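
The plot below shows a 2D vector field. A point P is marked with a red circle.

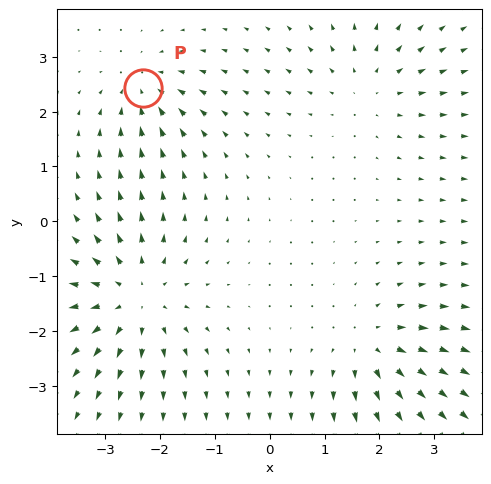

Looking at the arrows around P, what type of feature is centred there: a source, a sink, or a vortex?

sink

At P (-2.3, 2.4) the arrows converge inward. Divergence about -4, curl ≈0 — negative divergence with near-zero curl is a sink.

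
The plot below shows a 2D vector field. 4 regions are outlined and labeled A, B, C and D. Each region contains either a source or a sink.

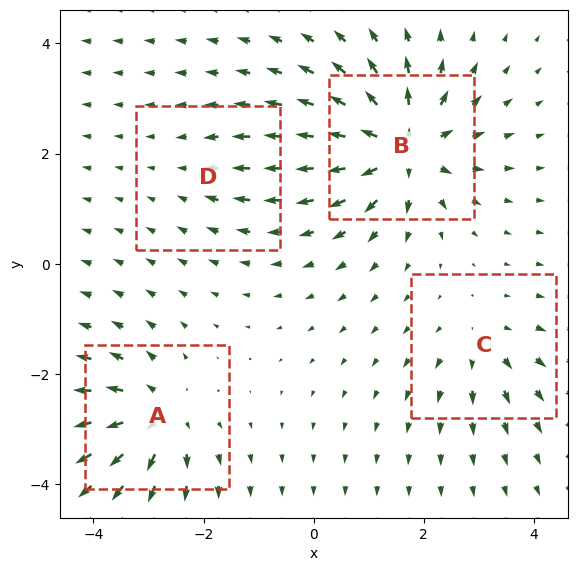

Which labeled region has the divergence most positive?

B

Divergence at each region's feature centre — A: about +6, B: about +9, C: about +4, D: about -2. Region B is most positive.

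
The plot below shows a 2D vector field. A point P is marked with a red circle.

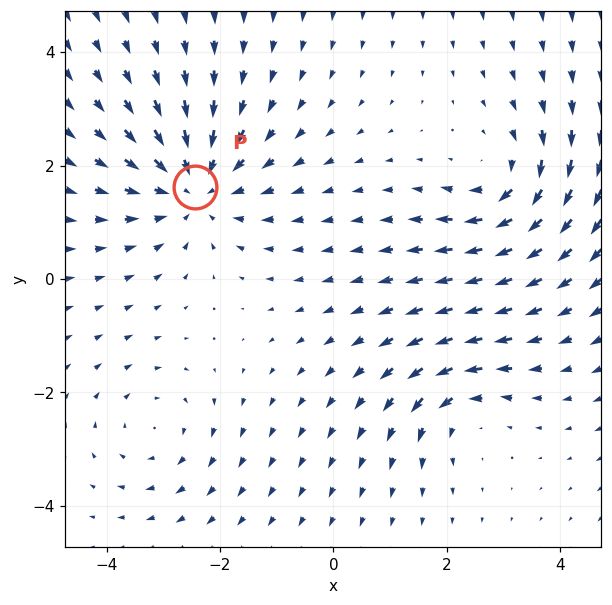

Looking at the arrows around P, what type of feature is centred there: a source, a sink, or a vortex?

At P (-2.4, 1.6) the arrows converge inward. Divergence about -4, curl ≈0 — negative divergence with near-zero curl is a sink.

sink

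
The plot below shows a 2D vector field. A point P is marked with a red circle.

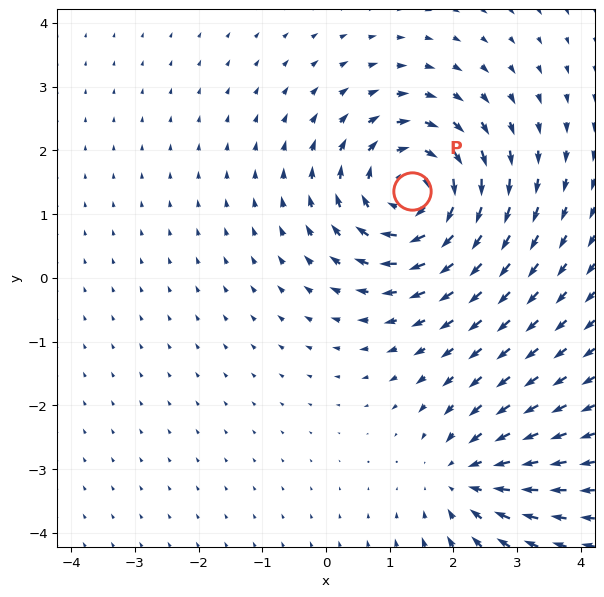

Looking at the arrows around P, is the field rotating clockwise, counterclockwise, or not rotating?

Near P at (1.3, 1.4) the arrows circulate clockwise. The curl (z-component) there is about -5; negative curl means clockwise rotation.

clockwise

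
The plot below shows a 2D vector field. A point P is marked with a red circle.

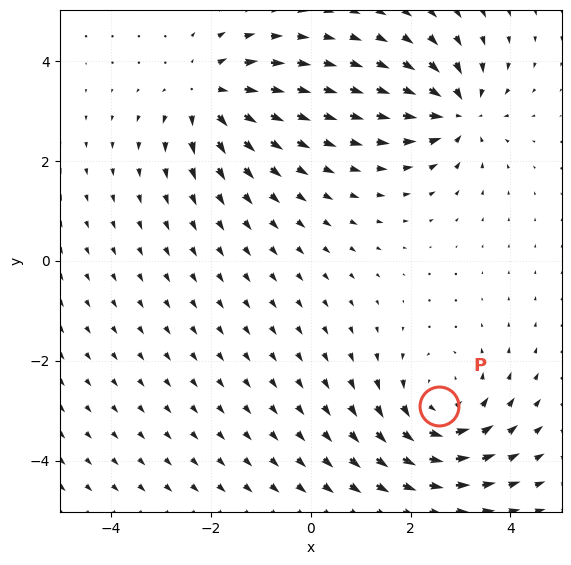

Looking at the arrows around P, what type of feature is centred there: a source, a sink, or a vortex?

vortex

At P (2.6, -2.9) the arrows circulate counterclockwise. Divergence ≈0, curl about +3 — near-zero divergence with nonzero curl is a vortex.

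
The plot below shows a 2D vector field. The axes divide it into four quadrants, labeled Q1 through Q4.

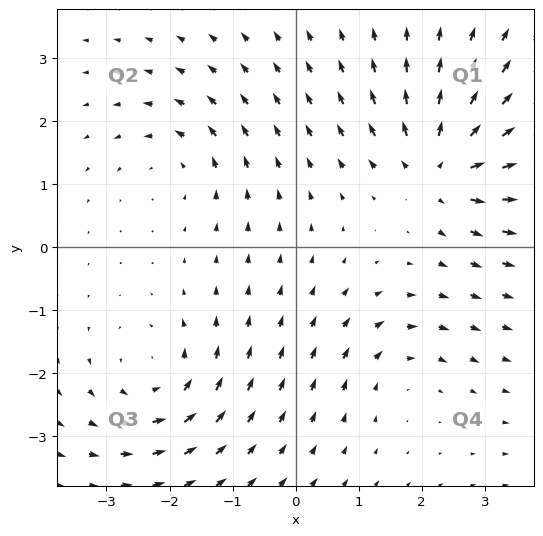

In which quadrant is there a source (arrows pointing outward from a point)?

The source sits at approximately (2.3, 1.3), which lies in quadrant Q1. The divergence there is about +7, positive as expected for a source.

Q1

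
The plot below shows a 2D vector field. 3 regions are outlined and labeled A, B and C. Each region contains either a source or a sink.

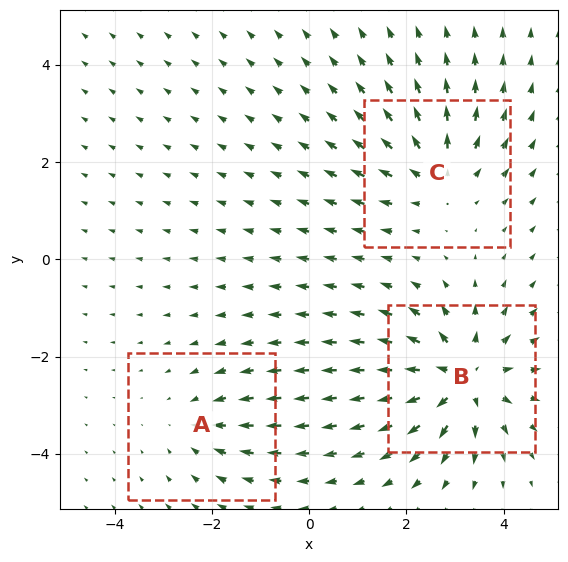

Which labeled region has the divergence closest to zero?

A

Divergence at each region's feature centre — A: about -2, B: about +5, C: about +3. Region A is closest to zero.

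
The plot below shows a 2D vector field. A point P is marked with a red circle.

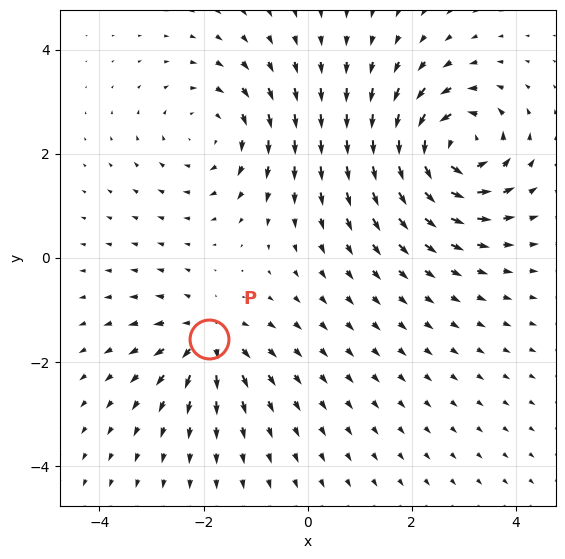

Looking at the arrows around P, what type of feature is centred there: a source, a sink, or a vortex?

At P (-1.9, -1.6) the arrows spread outward. Divergence about +4, curl ≈0 — positive divergence with near-zero curl is a source.

source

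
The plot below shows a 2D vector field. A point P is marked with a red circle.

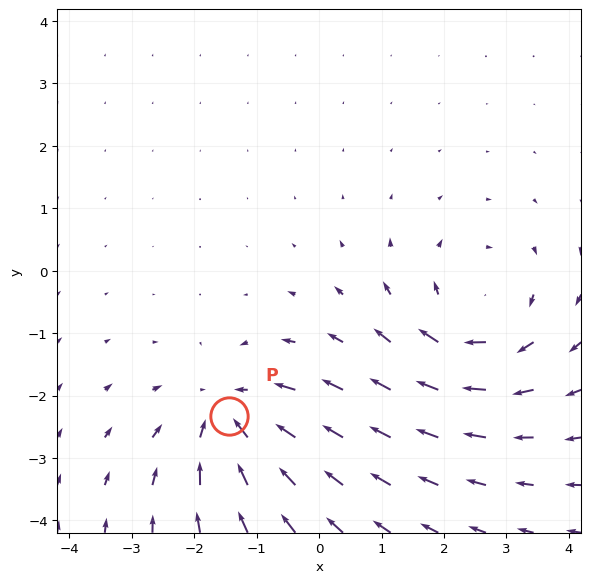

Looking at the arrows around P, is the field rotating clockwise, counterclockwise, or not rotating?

Near P at (-1.4, -2.3) the arrows show no circulation. The curl there is ≈0.

not rotating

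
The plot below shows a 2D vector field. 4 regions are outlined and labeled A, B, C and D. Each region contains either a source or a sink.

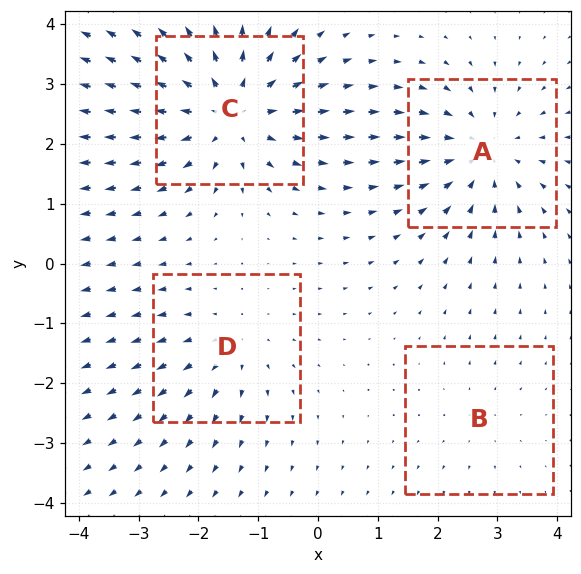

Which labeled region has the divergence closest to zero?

Divergence at each region's feature centre — A: about -4, B: about +2, C: about +6, D: about +3. Region B is closest to zero.

B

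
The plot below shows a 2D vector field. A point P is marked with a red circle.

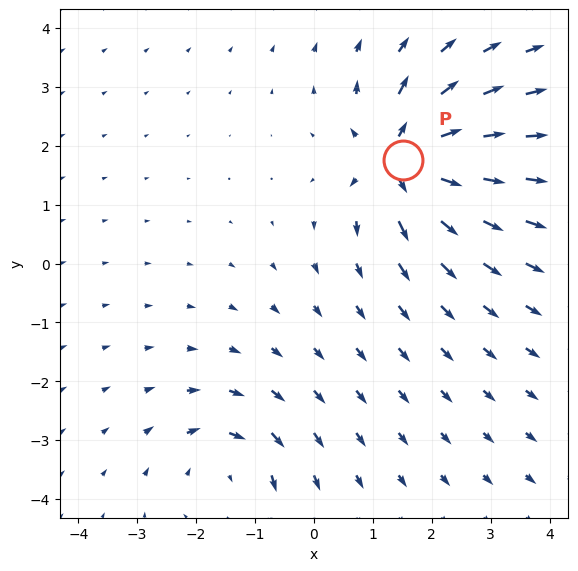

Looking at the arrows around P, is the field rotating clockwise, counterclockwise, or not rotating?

Near P at (1.5, 1.8) the arrows show no circulation. The curl there is ≈0.

not rotating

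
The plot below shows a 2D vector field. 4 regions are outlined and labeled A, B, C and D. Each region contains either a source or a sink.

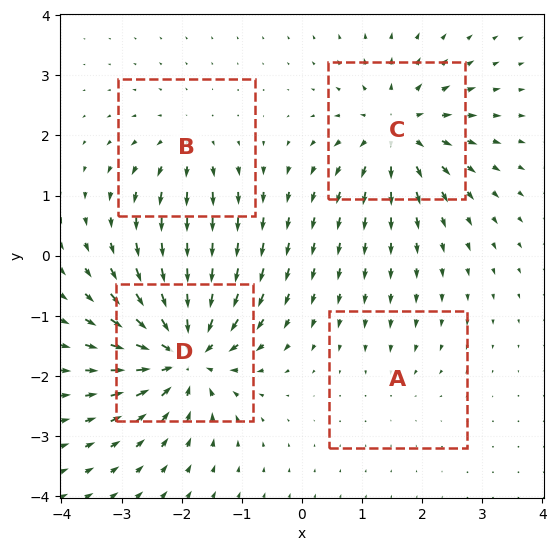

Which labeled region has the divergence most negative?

D

Divergence at each region's feature centre — A: about -2, B: about +4, C: about +7, D: about -9. Region D is most negative.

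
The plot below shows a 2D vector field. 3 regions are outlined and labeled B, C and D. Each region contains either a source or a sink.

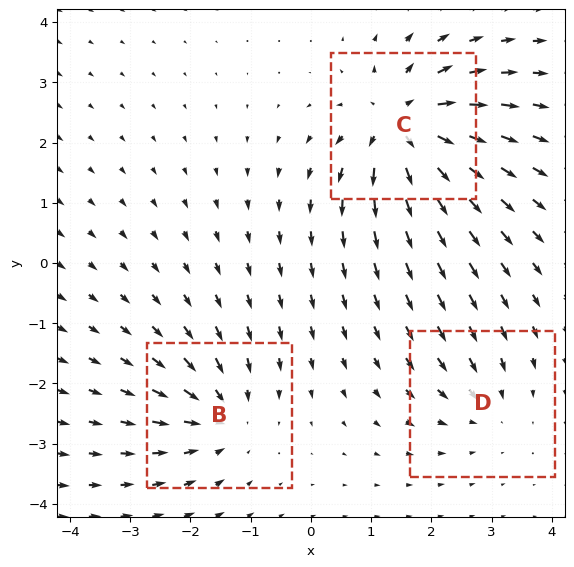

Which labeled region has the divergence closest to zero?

D

Divergence at each region's feature centre — B: about -4, C: about +6, D: about -2. Region D is closest to zero.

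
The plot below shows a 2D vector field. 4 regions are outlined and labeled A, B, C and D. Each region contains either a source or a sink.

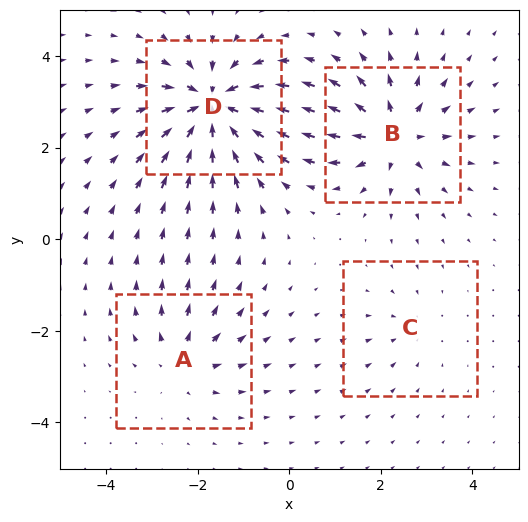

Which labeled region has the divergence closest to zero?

Divergence at each region's feature centre — A: about +4, B: about +6, C: about -2, D: about -8. Region C is closest to zero.

C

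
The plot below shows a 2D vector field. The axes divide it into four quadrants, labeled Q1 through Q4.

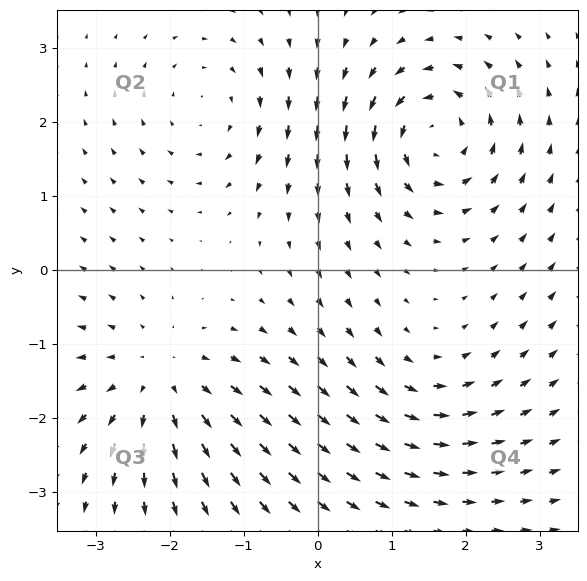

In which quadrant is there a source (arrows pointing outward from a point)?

The source sits at approximately (-2.1, -1.5), which lies in quadrant Q3. The divergence there is about +5, positive as expected for a source.

Q3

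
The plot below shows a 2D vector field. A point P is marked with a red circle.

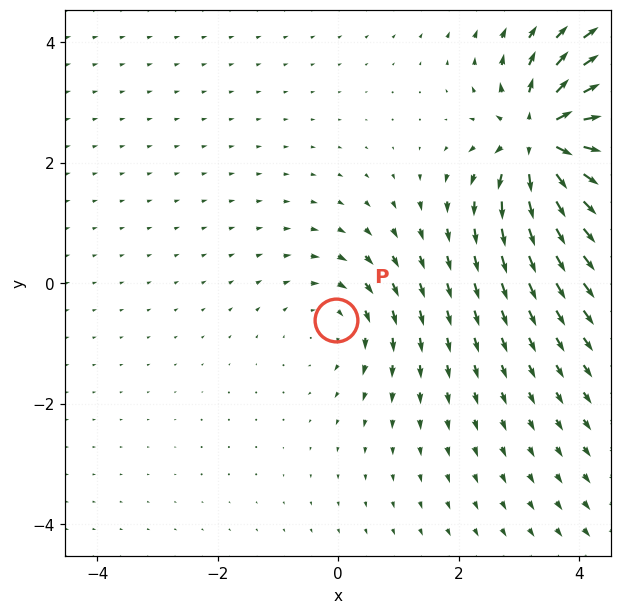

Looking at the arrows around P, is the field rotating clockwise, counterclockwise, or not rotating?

clockwise

Near P at (-0.0, -0.6) the arrows circulate clockwise. The curl (z-component) there is about -2; negative curl means clockwise rotation.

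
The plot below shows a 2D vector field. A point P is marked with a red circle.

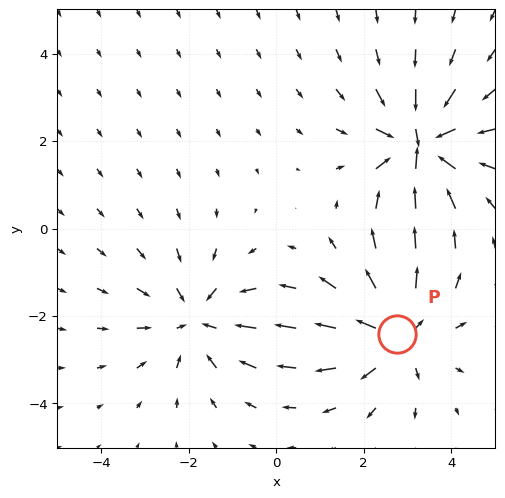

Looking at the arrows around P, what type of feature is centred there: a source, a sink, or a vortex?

At P (2.8, -2.4) the arrows spread outward. Divergence about +4, curl ≈0 — positive divergence with near-zero curl is a source.

source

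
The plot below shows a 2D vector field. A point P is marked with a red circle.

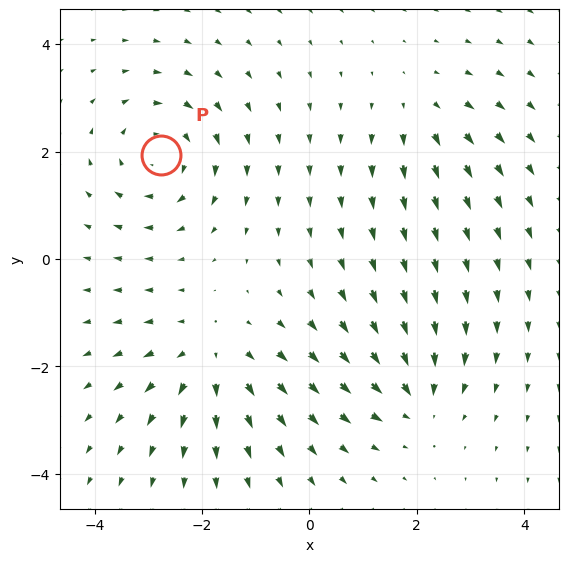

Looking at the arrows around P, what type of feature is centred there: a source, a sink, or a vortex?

vortex

At P (-2.8, 1.9) the arrows circulate clockwise. Divergence ≈0, curl about -5 — near-zero divergence with nonzero curl is a vortex.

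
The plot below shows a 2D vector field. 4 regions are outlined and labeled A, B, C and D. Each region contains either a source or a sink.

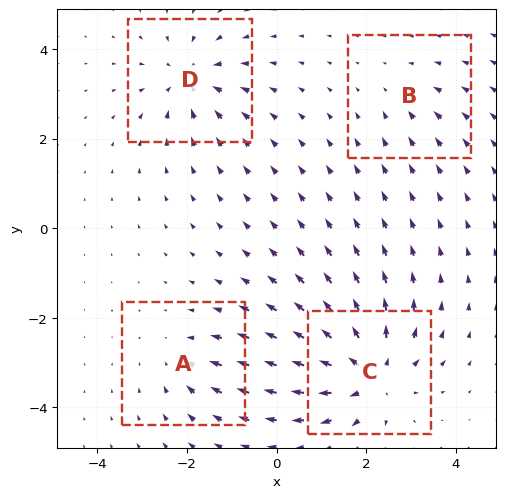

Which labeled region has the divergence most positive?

Divergence at each region's feature centre — A: about -3, B: about -2, C: about +7, D: about -5. Region C is most positive.

C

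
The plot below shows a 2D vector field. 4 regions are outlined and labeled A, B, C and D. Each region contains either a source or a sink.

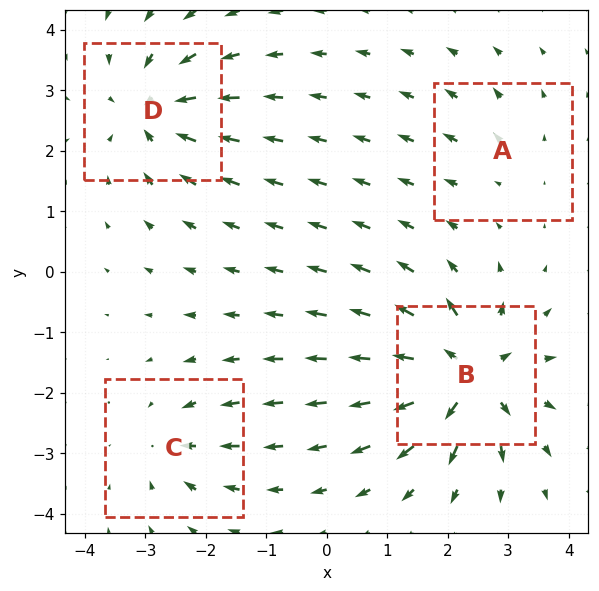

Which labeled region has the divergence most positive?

Divergence at each region's feature centre — A: about +3, B: about +9, C: about -4, D: about -7. Region B is most positive.

B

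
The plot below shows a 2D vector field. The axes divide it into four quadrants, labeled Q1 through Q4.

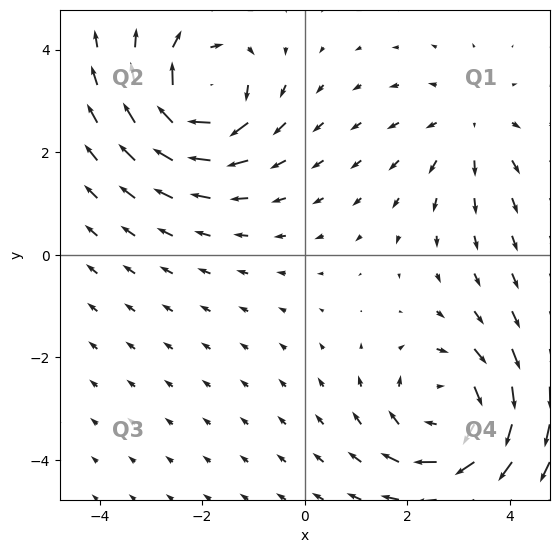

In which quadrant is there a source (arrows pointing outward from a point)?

The source sits at approximately (3.2, 2.5), which lies in quadrant Q1. The divergence there is about +2, positive as expected for a source.

Q1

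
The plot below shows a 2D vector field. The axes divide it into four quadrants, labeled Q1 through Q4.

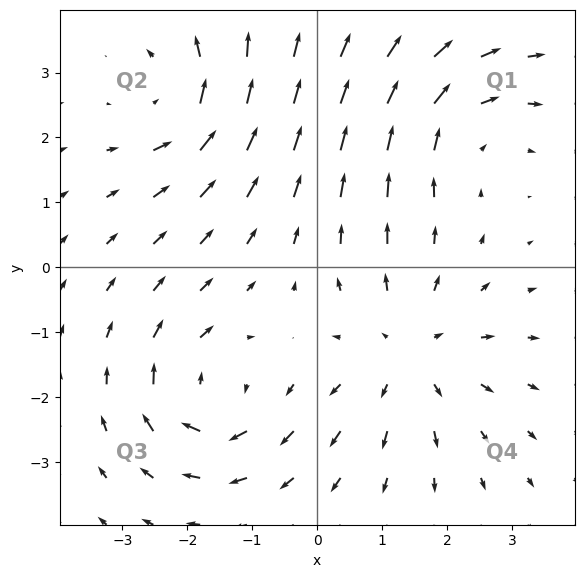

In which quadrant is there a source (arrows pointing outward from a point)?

The source sits at approximately (1.4, -1.3), which lies in quadrant Q4. The divergence there is about +3, positive as expected for a source.

Q4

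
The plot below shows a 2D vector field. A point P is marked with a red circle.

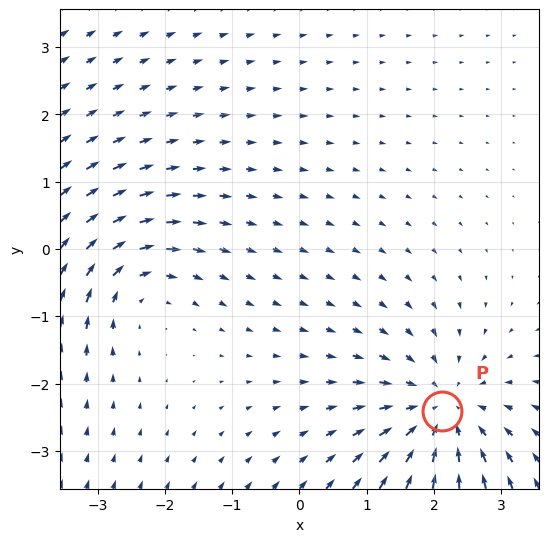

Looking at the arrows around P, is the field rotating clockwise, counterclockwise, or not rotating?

not rotating

Near P at (2.1, -2.4) the arrows show no circulation. The curl there is ≈0.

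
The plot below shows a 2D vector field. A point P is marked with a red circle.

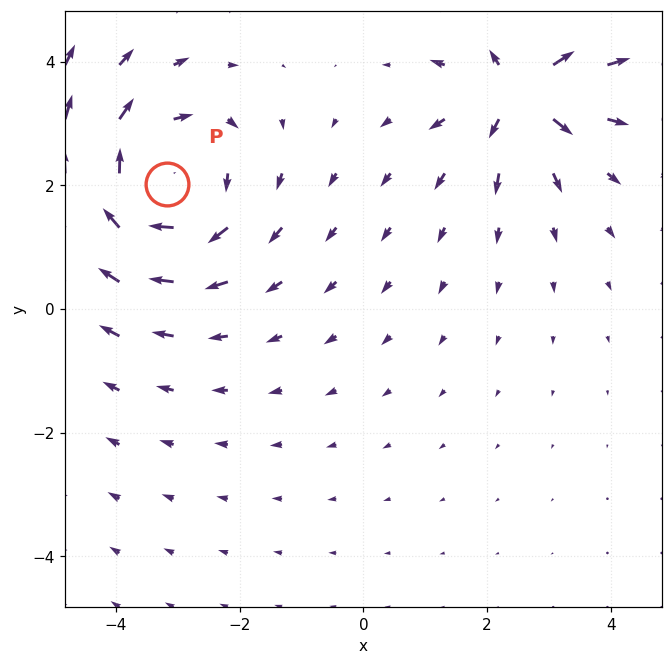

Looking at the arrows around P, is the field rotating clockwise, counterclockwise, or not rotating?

Near P at (-3.2, 2.0) the arrows circulate clockwise. The curl (z-component) there is about -4; negative curl means clockwise rotation.

clockwise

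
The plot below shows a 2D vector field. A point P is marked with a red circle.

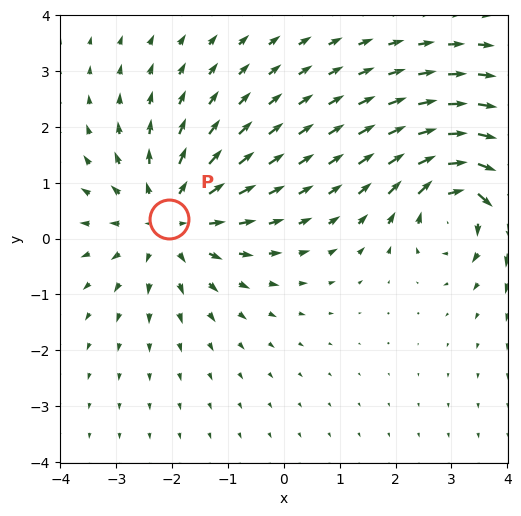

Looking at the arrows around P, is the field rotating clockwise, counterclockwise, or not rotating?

not rotating

Near P at (-2.1, 0.3) the arrows show no circulation. The curl there is ≈0.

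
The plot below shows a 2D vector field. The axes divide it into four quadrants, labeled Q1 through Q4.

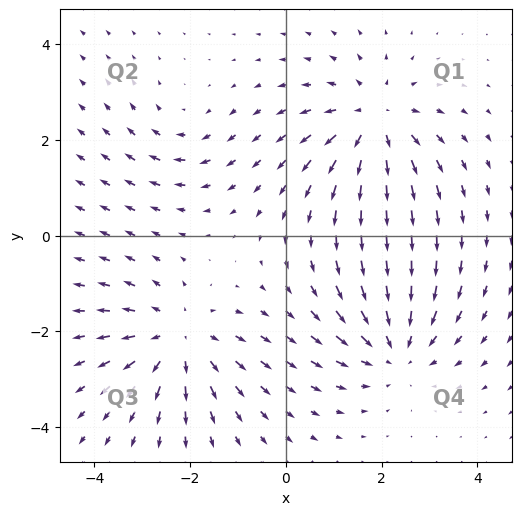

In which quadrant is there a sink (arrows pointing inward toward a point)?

Q4

The sink sits at approximately (2.3, -2.3), which lies in quadrant Q4. The divergence there is about -4, negative as expected for a sink.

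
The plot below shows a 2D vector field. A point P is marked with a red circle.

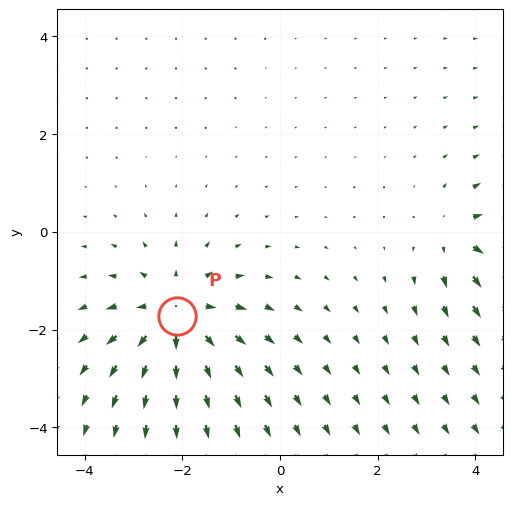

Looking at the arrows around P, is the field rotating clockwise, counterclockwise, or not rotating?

not rotating

Near P at (-2.1, -1.7) the arrows show no circulation. The curl there is ≈0.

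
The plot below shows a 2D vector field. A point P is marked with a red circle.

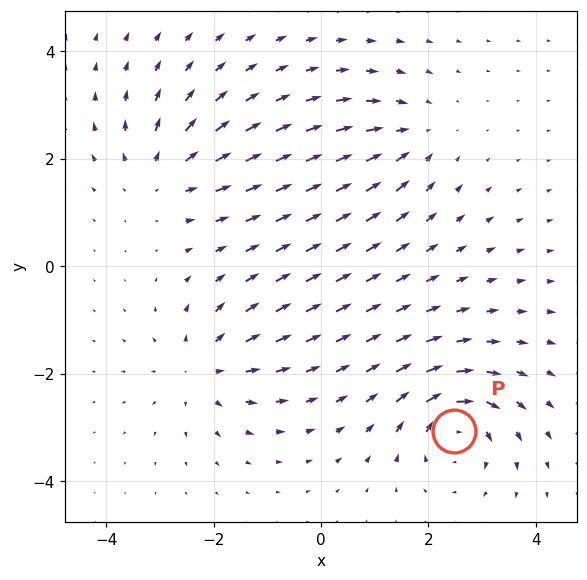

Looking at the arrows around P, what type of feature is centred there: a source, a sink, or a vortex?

At P (2.5, -3.1) the arrows circulate clockwise. Divergence ≈0, curl about -7 — near-zero divergence with nonzero curl is a vortex.

vortex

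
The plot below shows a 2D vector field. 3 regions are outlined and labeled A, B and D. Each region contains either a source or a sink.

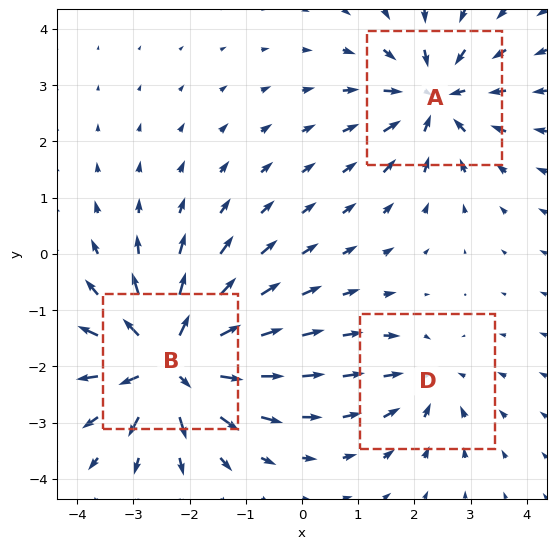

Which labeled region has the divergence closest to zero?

Divergence at each region's feature centre — A: about -4, B: about +6, D: about -2. Region D is closest to zero.

D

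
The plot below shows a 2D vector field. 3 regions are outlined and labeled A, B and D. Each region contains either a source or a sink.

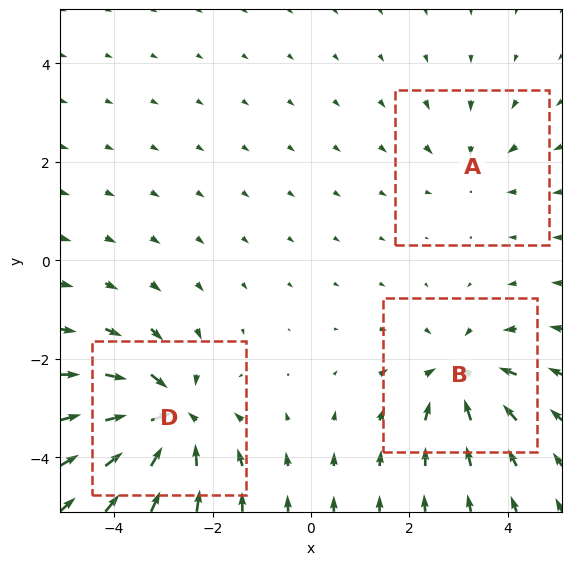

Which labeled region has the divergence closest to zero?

A

Divergence at each region's feature centre — A: about -2, B: about -4, D: about -5. Region A is closest to zero.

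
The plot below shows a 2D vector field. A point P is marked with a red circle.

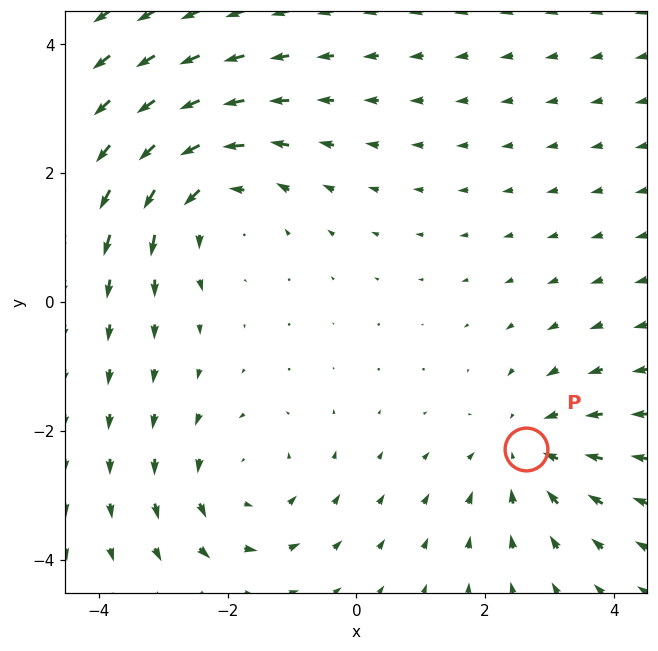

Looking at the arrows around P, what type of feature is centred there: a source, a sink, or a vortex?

sink

At P (2.6, -2.3) the arrows converge inward. Divergence about -3, curl ≈0 — negative divergence with near-zero curl is a sink.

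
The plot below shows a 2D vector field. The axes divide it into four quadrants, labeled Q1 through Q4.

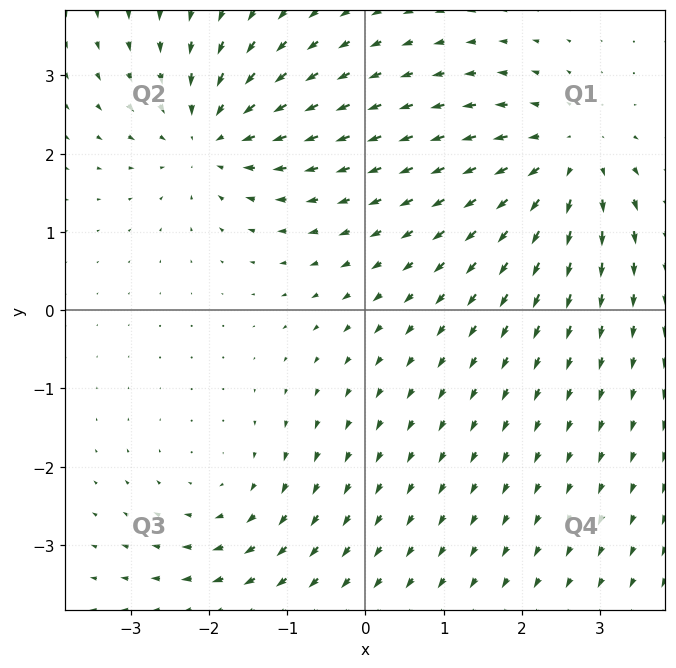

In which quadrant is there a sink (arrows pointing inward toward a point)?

Q2

The sink sits at approximately (-2.0, 2.2), which lies in quadrant Q2. The divergence there is about -5, negative as expected for a sink.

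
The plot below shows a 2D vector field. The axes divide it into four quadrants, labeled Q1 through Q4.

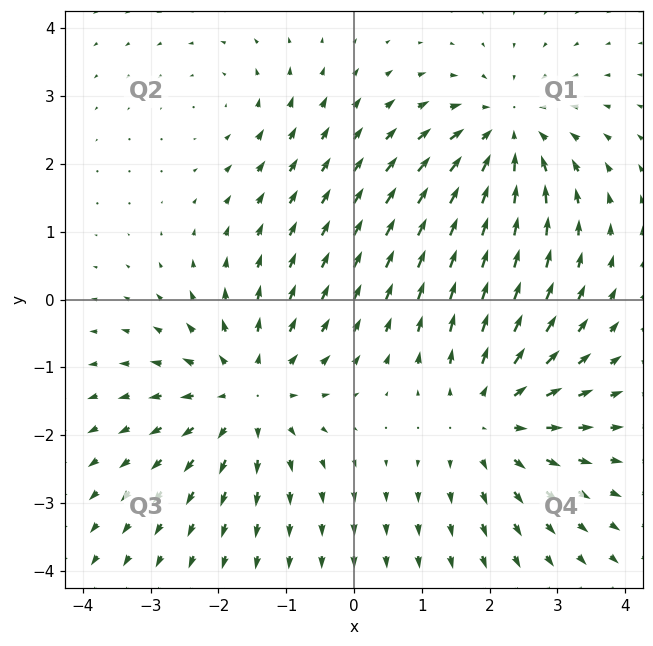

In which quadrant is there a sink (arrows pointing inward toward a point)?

The sink sits at approximately (2.2, 2.4), which lies in quadrant Q1. The divergence there is about -4, negative as expected for a sink.

Q1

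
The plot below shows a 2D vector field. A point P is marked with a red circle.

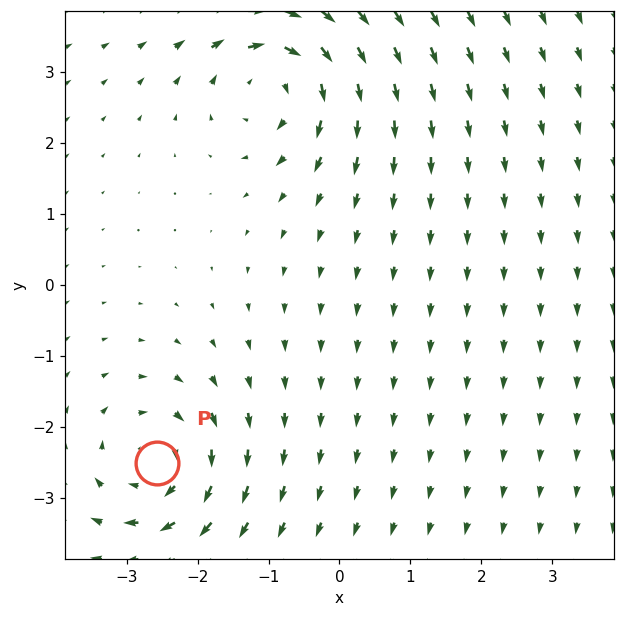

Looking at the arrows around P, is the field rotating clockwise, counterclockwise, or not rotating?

Near P at (-2.6, -2.5) the arrows circulate clockwise. The curl (z-component) there is about -3; negative curl means clockwise rotation.

clockwise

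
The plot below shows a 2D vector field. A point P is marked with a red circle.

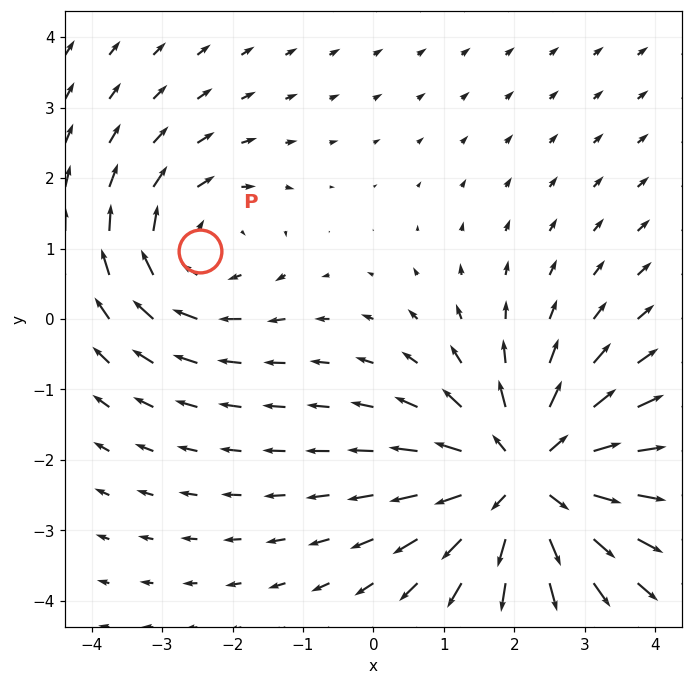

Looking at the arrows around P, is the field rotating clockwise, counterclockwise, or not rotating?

Near P at (-2.5, 1.0) the arrows circulate clockwise. The curl (z-component) there is about -2; negative curl means clockwise rotation.

clockwise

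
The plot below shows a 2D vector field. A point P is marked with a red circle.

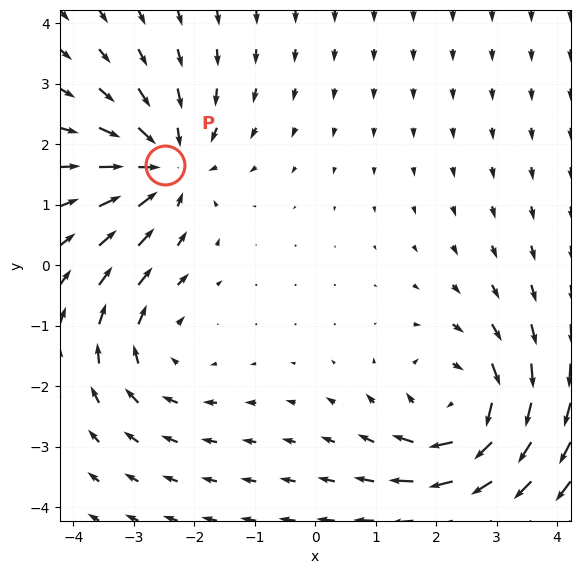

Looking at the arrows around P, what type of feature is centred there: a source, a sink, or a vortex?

sink

At P (-2.5, 1.7) the arrows converge inward. Divergence about -4, curl ≈0 — negative divergence with near-zero curl is a sink.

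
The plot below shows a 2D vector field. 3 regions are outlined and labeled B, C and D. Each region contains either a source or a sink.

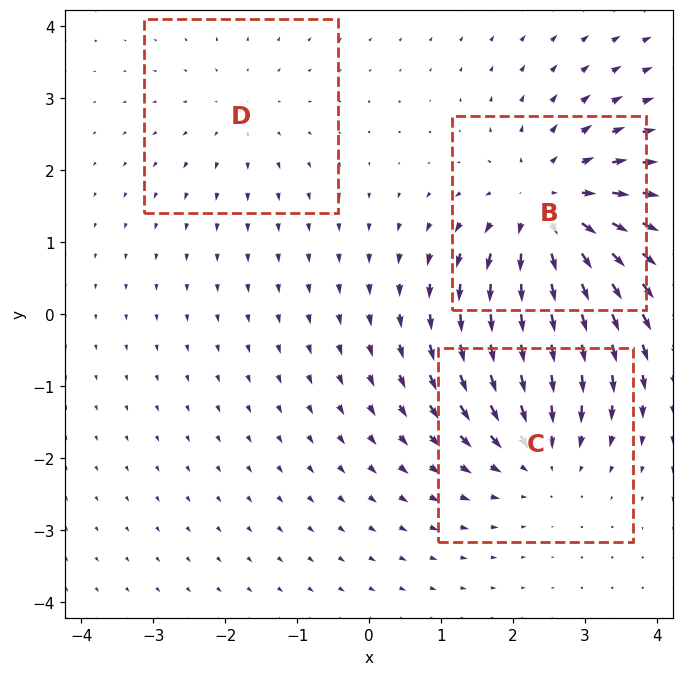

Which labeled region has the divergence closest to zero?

Divergence at each region's feature centre — B: about +4, C: about -3, D: about +2. Region D is closest to zero.

D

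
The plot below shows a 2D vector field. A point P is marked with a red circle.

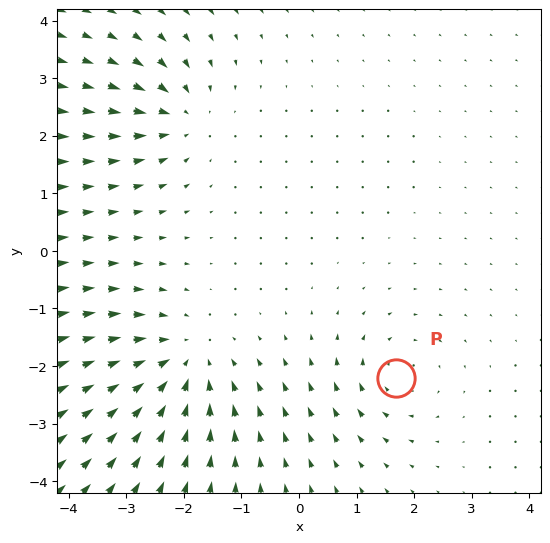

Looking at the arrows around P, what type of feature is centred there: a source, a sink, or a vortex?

vortex

At P (1.7, -2.2) the arrows circulate clockwise. Divergence ≈0, curl about -3 — near-zero divergence with nonzero curl is a vortex.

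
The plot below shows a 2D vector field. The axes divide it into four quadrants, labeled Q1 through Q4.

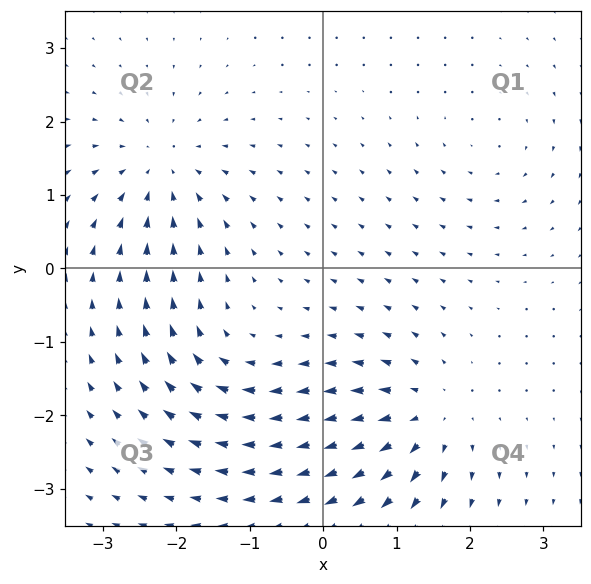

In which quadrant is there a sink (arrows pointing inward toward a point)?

Q2

The sink sits at approximately (-2.2, 1.3), which lies in quadrant Q2. The divergence there is about -6, negative as expected for a sink.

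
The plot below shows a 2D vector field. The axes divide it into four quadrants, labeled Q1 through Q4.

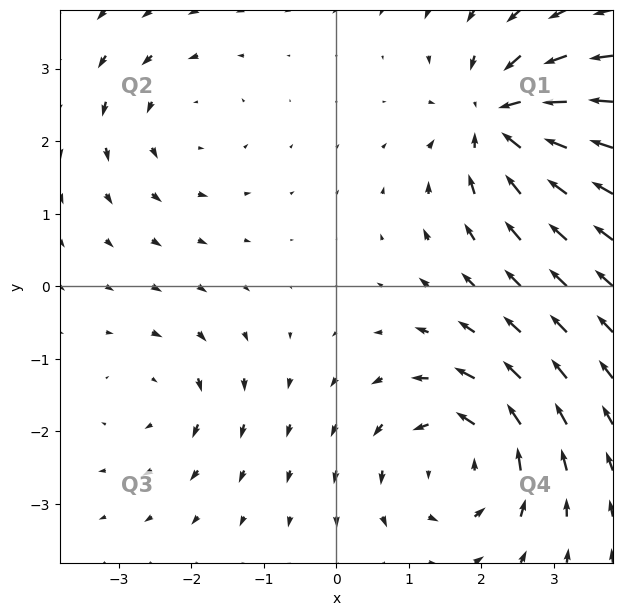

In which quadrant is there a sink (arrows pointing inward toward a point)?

The sink sits at approximately (2.3, 2.3), which lies in quadrant Q1. The divergence there is about -7, negative as expected for a sink.

Q1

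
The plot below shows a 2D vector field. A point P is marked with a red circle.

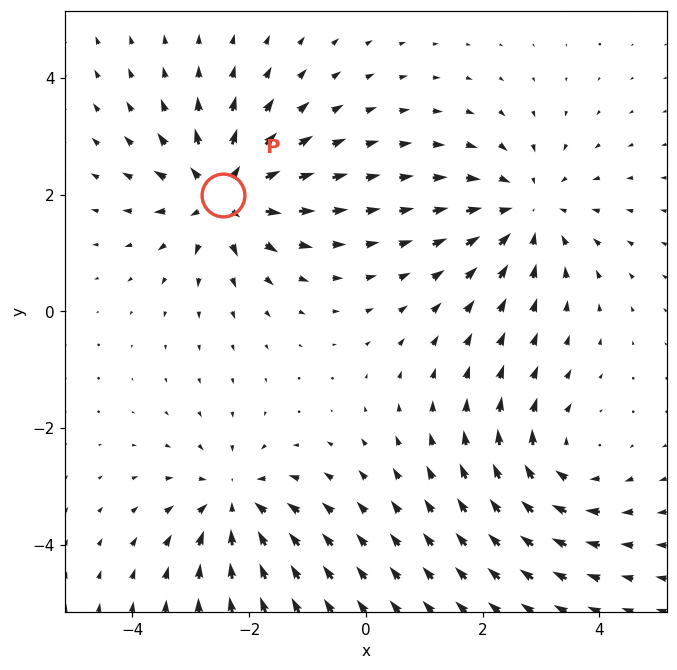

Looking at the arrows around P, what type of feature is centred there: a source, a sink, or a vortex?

At P (-2.4, 2.0) the arrows spread outward. Divergence about +5, curl ≈0 — positive divergence with near-zero curl is a source.

source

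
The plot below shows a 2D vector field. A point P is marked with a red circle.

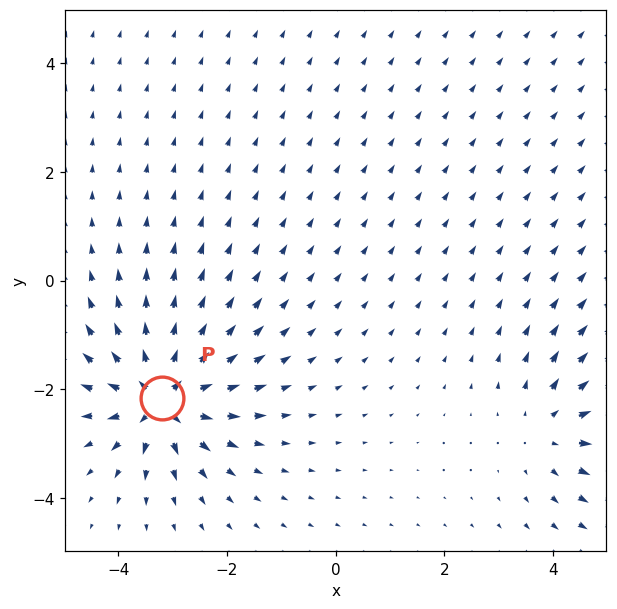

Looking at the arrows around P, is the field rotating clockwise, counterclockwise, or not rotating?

not rotating

Near P at (-3.2, -2.2) the arrows show no circulation. The curl there is ≈0.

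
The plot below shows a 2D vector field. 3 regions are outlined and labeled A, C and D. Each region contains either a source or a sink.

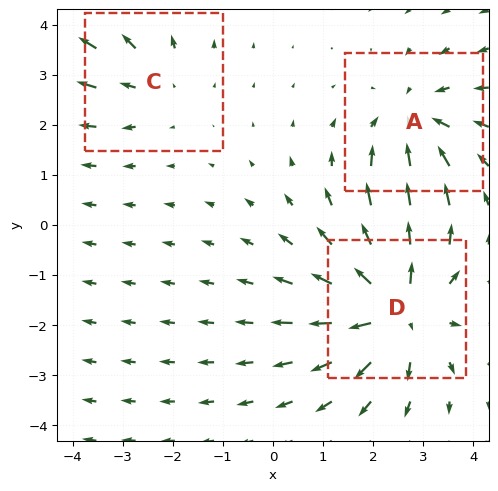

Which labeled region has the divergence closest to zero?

C

Divergence at each region's feature centre — A: about -3, C: about +2, D: about +5. Region C is closest to zero.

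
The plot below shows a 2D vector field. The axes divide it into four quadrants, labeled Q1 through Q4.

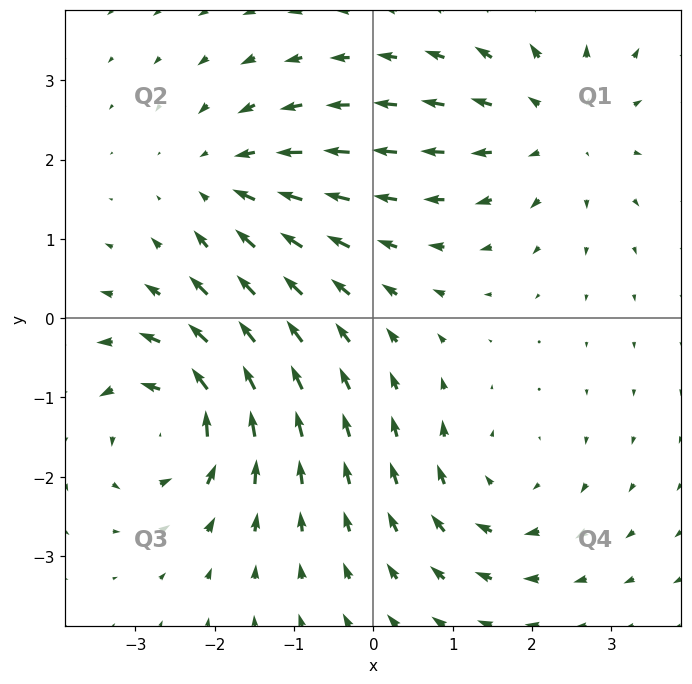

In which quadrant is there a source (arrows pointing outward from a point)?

Q1

The source sits at approximately (2.3, 2.4), which lies in quadrant Q1. The divergence there is about +3, positive as expected for a source.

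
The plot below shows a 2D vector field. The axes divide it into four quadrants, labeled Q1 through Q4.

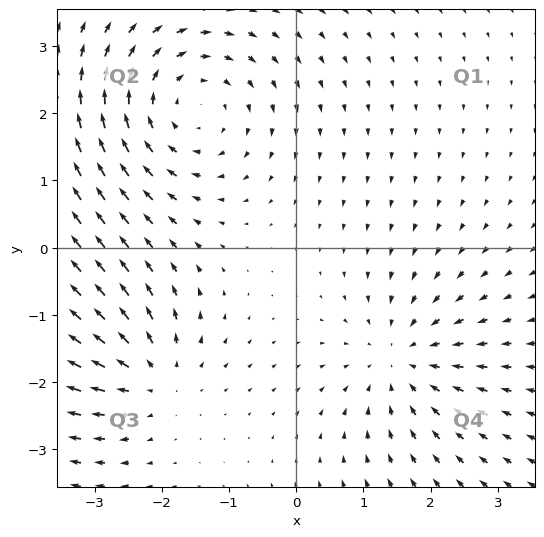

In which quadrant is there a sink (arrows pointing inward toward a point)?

The sink sits at approximately (1.6, -1.7), which lies in quadrant Q4. The divergence there is about -3, negative as expected for a sink.

Q4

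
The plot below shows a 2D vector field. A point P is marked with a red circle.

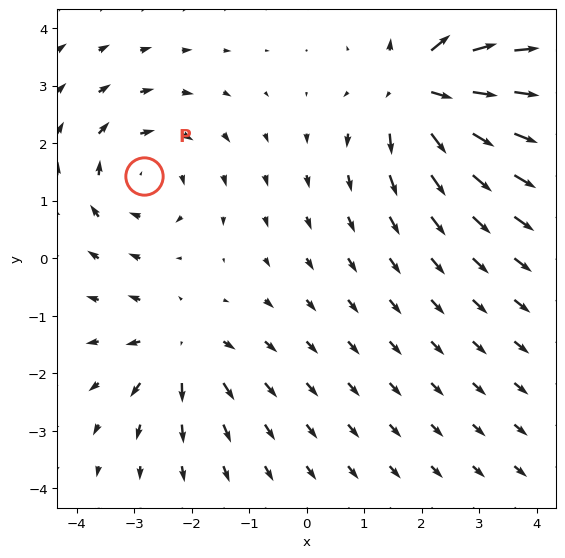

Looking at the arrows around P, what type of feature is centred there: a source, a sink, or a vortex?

At P (-2.8, 1.4) the arrows circulate clockwise. Divergence ≈0, curl about -4 — near-zero divergence with nonzero curl is a vortex.

vortex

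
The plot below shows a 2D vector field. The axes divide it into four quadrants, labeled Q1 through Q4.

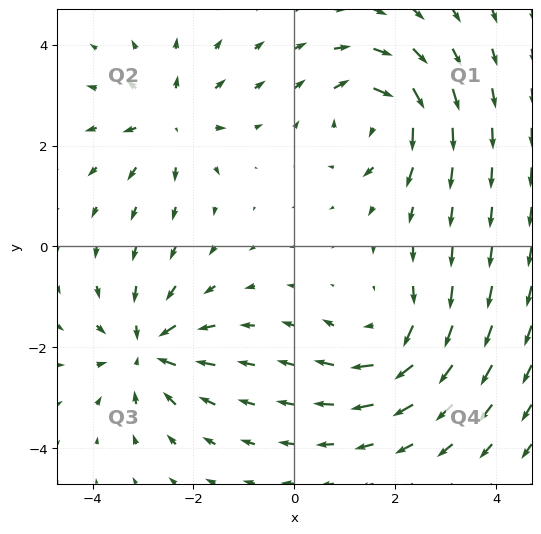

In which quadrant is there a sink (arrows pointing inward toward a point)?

Q3

The sink sits at approximately (-2.9, -2.0), which lies in quadrant Q3. The divergence there is about -5, negative as expected for a sink.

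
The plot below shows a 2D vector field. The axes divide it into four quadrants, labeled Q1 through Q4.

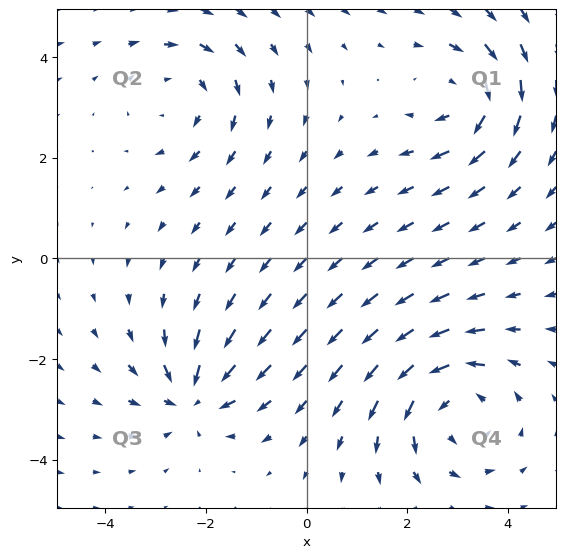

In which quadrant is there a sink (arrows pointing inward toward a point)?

Q3

The sink sits at approximately (-2.3, -2.7), which lies in quadrant Q3. The divergence there is about -5, negative as expected for a sink.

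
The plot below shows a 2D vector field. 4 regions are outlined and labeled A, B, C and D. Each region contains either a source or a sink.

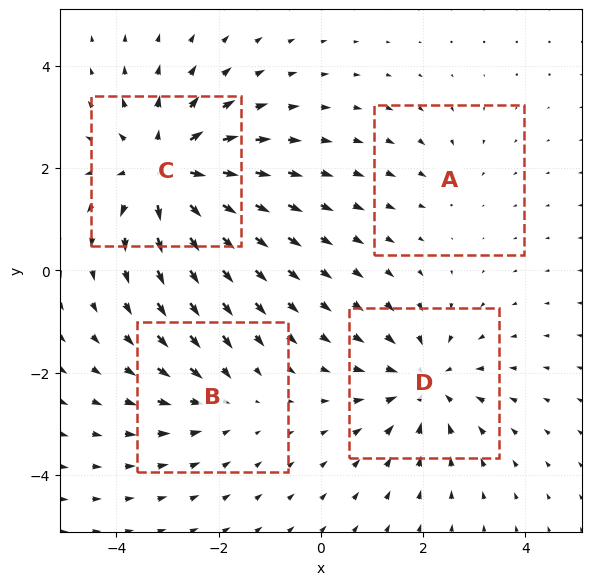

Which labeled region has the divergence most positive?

C

Divergence at each region's feature centre — A: about -2, B: about -3, C: about +6, D: about -4. Region C is most positive.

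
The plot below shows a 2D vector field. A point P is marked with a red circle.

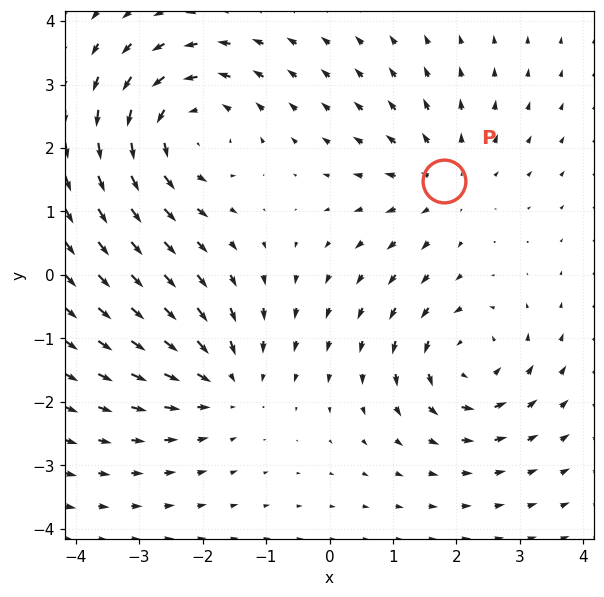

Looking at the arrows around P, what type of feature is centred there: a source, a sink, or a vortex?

At P (1.8, 1.5) the arrows spread outward. Divergence about +3, curl ≈0 — positive divergence with near-zero curl is a source.

source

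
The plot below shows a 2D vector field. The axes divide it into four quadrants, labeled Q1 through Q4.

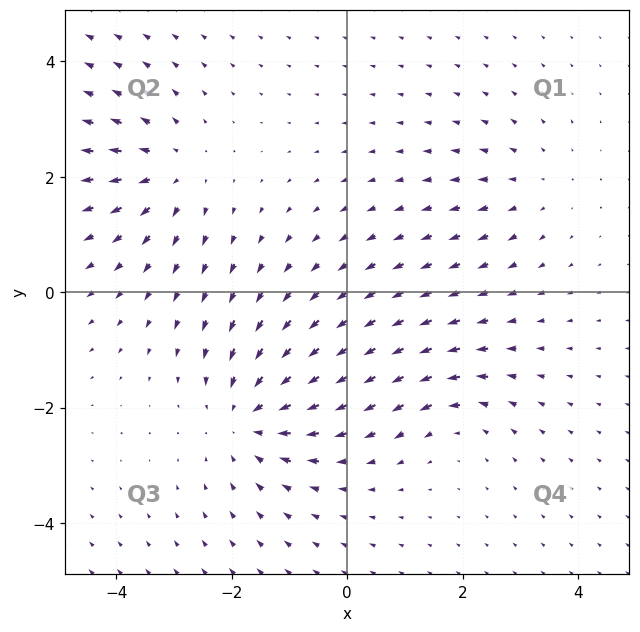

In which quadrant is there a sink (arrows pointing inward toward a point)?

Q3

The sink sits at approximately (-1.7, -2.2), which lies in quadrant Q3. The divergence there is about -4, negative as expected for a sink.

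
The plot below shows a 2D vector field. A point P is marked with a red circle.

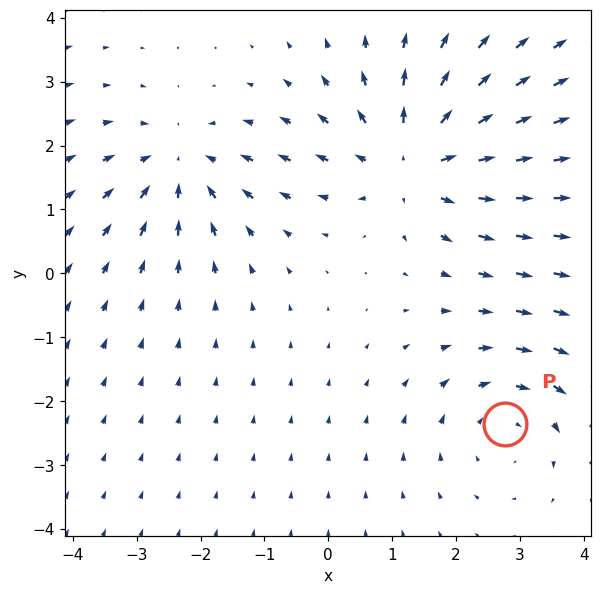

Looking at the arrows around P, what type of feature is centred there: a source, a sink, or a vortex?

vortex

At P (2.8, -2.4) the arrows circulate clockwise. Divergence ≈0, curl about -3 — near-zero divergence with nonzero curl is a vortex.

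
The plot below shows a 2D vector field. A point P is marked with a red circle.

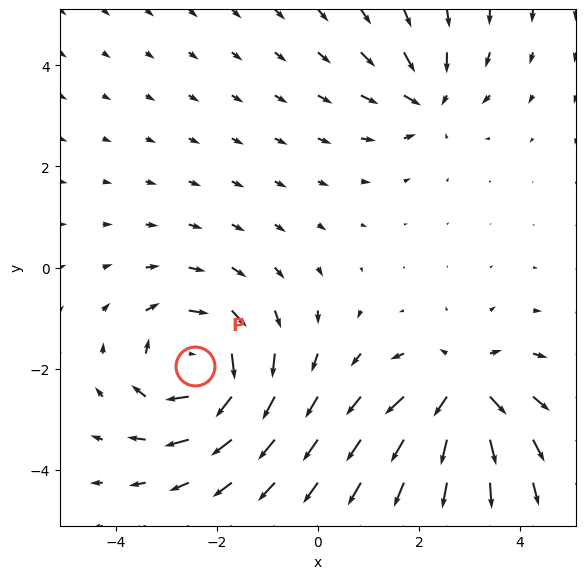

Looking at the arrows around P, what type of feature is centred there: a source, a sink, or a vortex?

At P (-2.4, -2.0) the arrows circulate clockwise. Divergence ≈0, curl about -5 — near-zero divergence with nonzero curl is a vortex.

vortex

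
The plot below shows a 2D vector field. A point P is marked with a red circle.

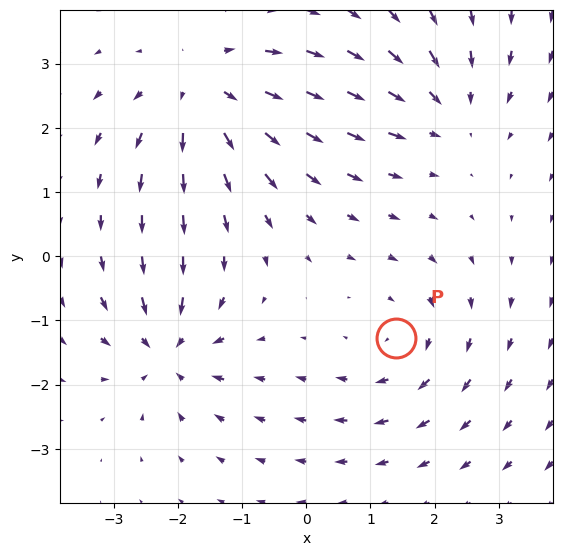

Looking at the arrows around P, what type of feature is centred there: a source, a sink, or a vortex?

vortex

At P (1.4, -1.3) the arrows circulate clockwise. Divergence ≈0, curl about -3 — near-zero divergence with nonzero curl is a vortex.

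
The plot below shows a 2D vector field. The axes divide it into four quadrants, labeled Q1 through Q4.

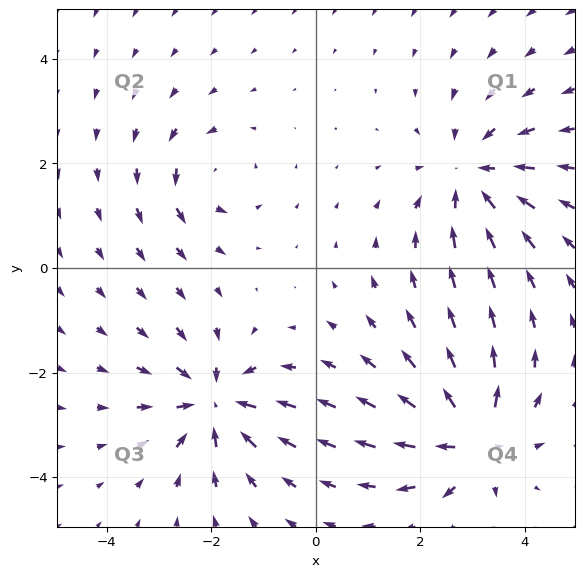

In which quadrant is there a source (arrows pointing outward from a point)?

The source sits at approximately (3.0, -3.3), which lies in quadrant Q4. The divergence there is about +6, positive as expected for a source.

Q4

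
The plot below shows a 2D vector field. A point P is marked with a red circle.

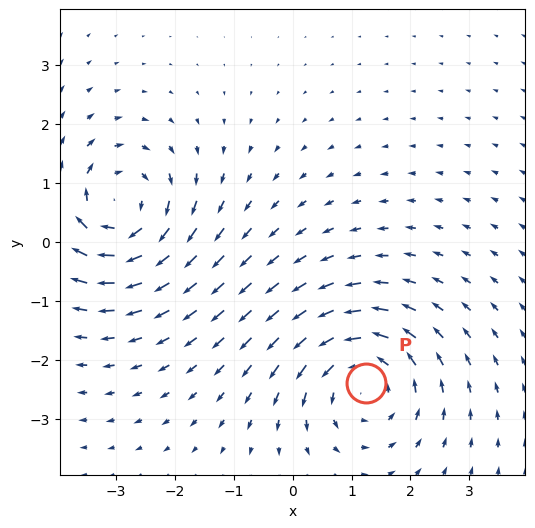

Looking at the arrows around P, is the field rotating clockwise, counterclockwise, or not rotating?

Near P at (1.2, -2.4) the arrows circulate counterclockwise. The curl (z-component) there is about +4; positive curl means counterclockwise rotation.

counterclockwise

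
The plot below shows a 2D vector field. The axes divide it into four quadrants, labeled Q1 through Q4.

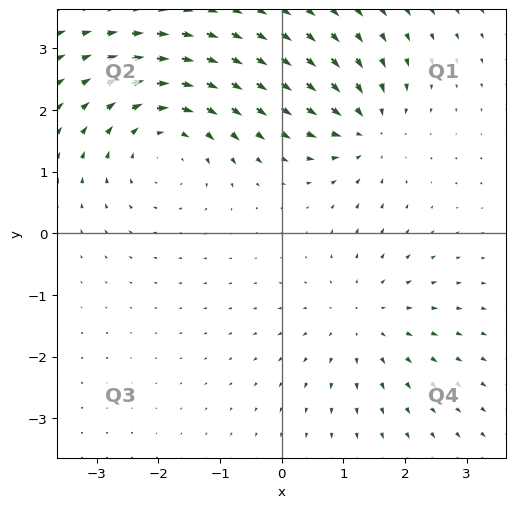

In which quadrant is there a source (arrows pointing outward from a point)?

The source sits at approximately (1.3, -1.4), which lies in quadrant Q4. The divergence there is about +2, positive as expected for a source.

Q4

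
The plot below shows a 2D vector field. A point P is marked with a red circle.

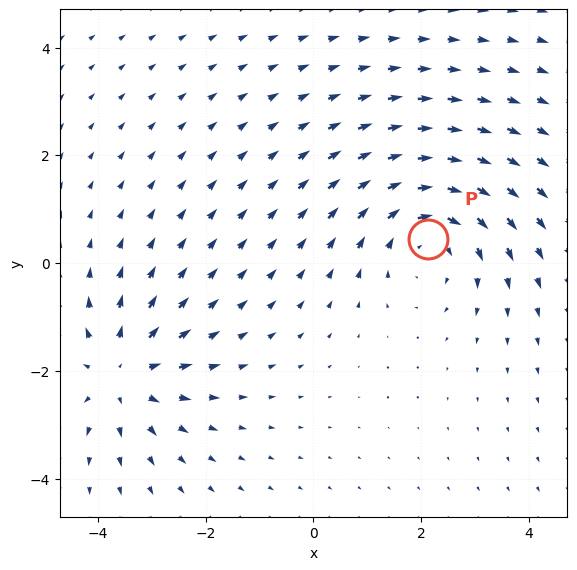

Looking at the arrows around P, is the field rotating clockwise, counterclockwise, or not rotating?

Near P at (2.1, 0.4) the arrows circulate clockwise. The curl (z-component) there is about -4; negative curl means clockwise rotation.

clockwise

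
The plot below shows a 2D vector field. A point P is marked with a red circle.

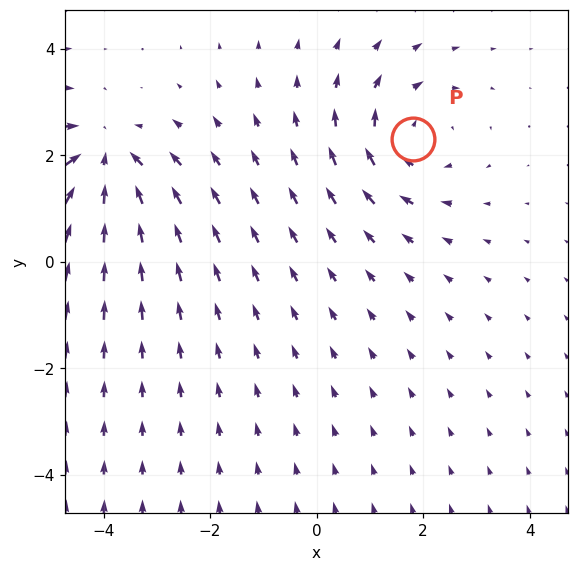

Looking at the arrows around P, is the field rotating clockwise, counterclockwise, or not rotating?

clockwise

Near P at (1.8, 2.3) the arrows circulate clockwise. The curl (z-component) there is about -3; negative curl means clockwise rotation.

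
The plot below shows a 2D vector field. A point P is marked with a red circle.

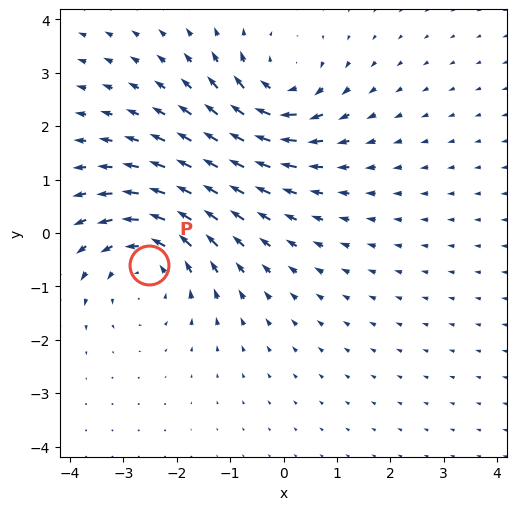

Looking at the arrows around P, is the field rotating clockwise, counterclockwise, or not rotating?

counterclockwise

Near P at (-2.5, -0.6) the arrows circulate counterclockwise. The curl (z-component) there is about +3; positive curl means counterclockwise rotation.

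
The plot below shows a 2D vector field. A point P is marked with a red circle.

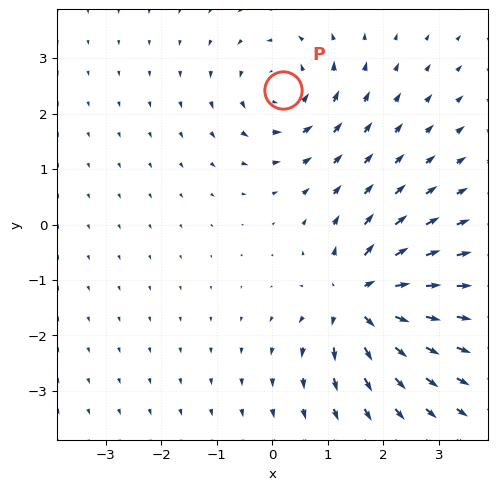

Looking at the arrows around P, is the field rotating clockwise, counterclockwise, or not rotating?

counterclockwise

Near P at (0.2, 2.4) the arrows circulate counterclockwise. The curl (z-component) there is about +4; positive curl means counterclockwise rotation.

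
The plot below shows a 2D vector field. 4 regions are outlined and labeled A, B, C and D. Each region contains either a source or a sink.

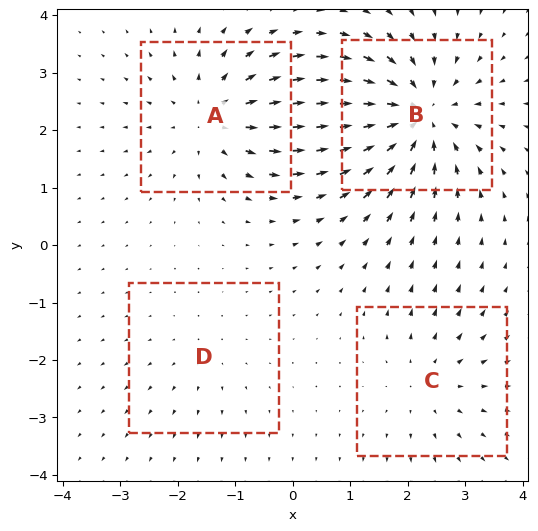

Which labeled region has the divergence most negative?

Divergence at each region's feature centre — A: about +5, B: about -6, C: about +3, D: about +2. Region B is most negative.

B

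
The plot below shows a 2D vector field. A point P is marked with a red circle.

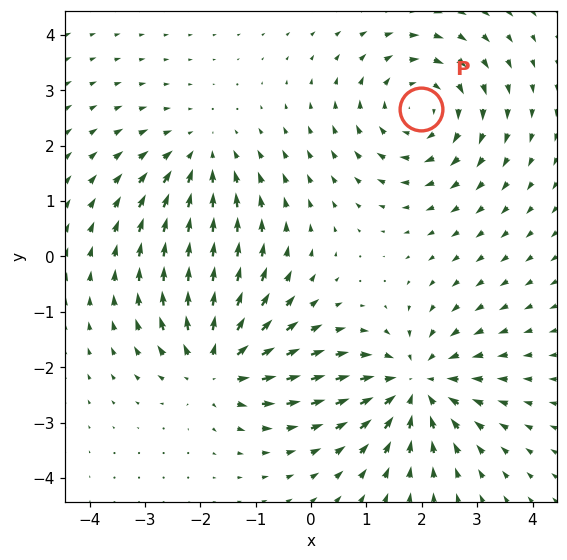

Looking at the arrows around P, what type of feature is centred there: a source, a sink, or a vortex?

At P (2.0, 2.7) the arrows circulate clockwise. Divergence ≈0, curl about -4 — near-zero divergence with nonzero curl is a vortex.

vortex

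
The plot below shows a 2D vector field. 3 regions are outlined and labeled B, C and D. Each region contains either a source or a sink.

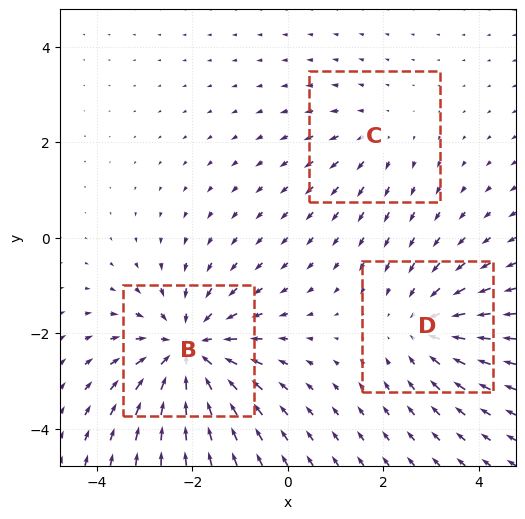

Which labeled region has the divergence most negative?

Divergence at each region's feature centre — B: about -5, C: about +2, D: about -3. Region B is most negative.

B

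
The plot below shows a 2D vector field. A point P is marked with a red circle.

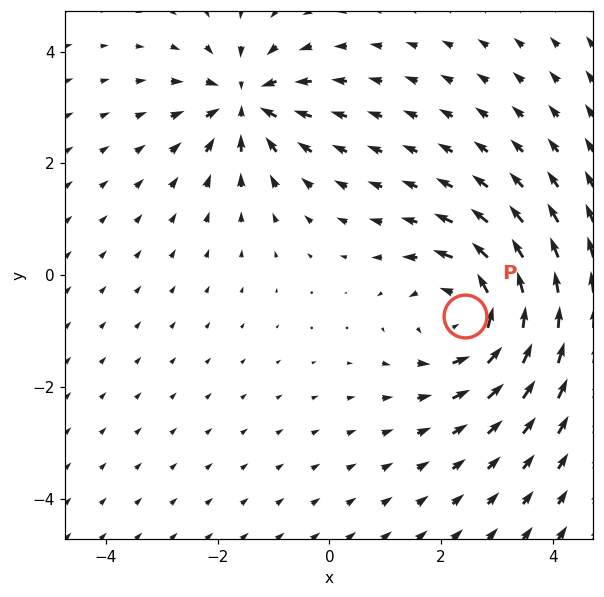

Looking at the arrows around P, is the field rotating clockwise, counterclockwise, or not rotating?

Near P at (2.4, -0.7) the arrows circulate counterclockwise. The curl (z-component) there is about +4; positive curl means counterclockwise rotation.

counterclockwise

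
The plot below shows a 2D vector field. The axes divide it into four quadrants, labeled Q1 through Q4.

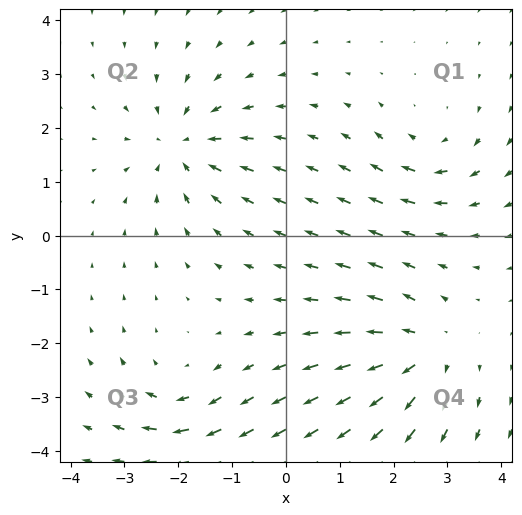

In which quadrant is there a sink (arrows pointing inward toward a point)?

The sink sits at approximately (-1.9, 1.7), which lies in quadrant Q2. The divergence there is about -5, negative as expected for a sink.

Q2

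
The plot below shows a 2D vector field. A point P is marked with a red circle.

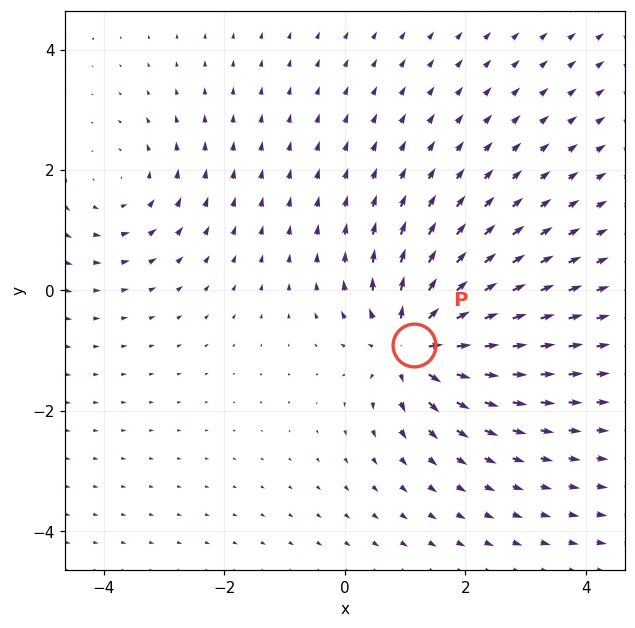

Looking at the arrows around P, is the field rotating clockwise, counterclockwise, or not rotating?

Near P at (1.1, -0.9) the arrows show no circulation. The curl there is ≈0.

not rotating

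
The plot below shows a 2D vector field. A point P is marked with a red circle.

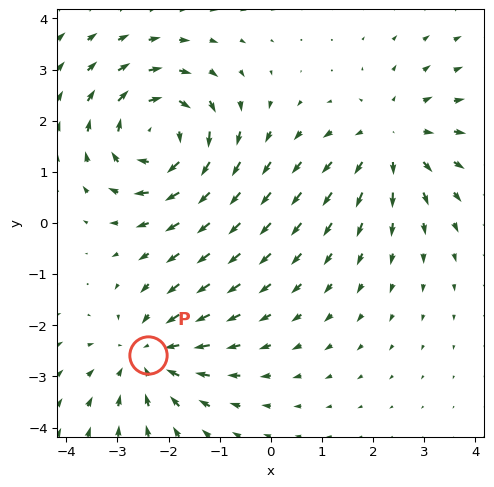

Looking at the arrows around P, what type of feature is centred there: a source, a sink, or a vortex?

sink

At P (-2.4, -2.6) the arrows converge inward. Divergence about -3, curl ≈0 — negative divergence with near-zero curl is a sink.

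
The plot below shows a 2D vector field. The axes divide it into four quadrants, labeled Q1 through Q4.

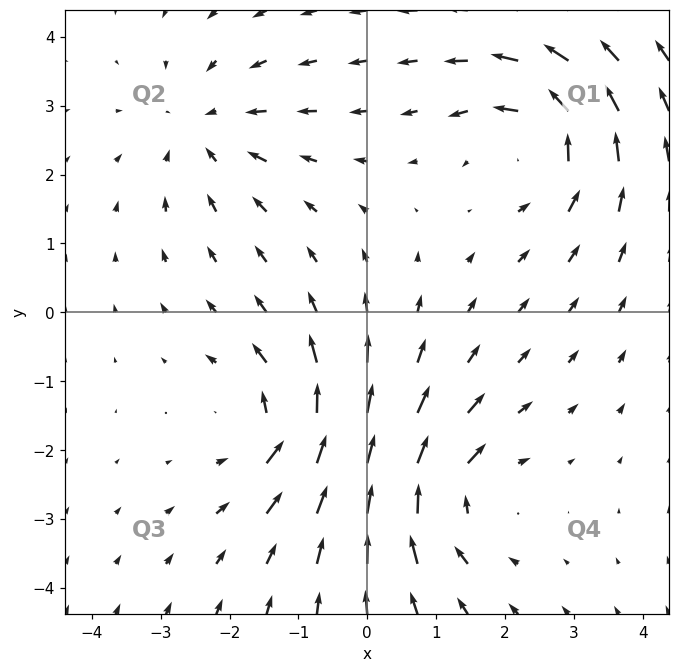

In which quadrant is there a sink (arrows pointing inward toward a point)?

Q2

The sink sits at approximately (-2.4, 2.7), which lies in quadrant Q2. The divergence there is about -4, negative as expected for a sink.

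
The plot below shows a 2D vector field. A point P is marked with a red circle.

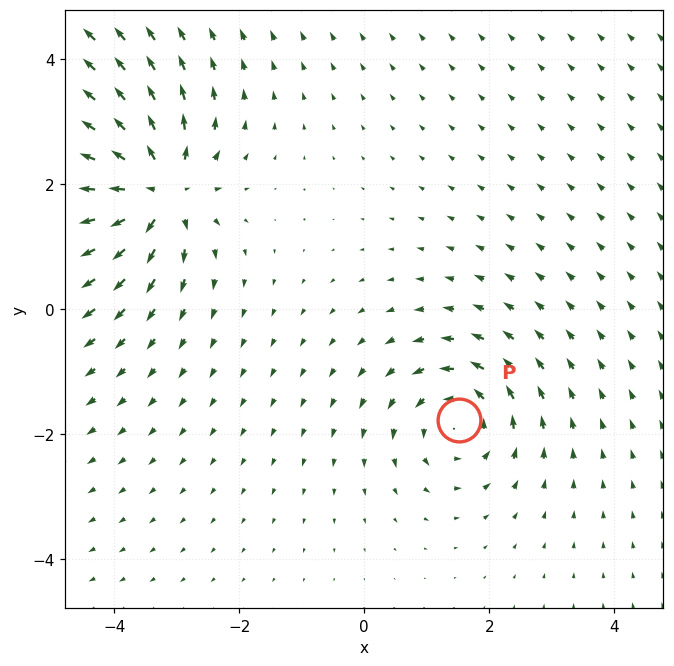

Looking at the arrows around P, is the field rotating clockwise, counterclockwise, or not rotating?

Near P at (1.5, -1.8) the arrows circulate counterclockwise. The curl (z-component) there is about +4; positive curl means counterclockwise rotation.

counterclockwise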